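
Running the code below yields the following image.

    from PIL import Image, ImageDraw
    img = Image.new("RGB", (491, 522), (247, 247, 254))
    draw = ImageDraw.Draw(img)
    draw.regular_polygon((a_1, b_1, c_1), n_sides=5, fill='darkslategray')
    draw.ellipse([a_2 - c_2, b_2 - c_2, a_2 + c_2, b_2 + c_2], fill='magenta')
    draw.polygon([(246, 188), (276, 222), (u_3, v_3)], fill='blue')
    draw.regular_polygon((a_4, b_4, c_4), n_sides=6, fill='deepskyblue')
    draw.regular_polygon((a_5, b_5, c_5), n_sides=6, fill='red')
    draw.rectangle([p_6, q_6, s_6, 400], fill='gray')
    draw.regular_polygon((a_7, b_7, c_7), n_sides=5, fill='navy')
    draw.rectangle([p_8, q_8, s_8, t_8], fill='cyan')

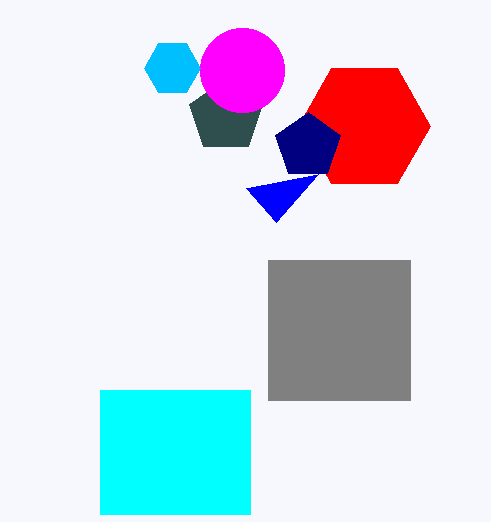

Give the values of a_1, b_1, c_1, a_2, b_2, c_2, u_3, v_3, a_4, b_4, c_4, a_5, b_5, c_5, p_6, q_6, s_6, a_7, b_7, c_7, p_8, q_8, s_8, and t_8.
a_1 = 226, b_1 = 116, c_1 = 38, a_2 = 242, b_2 = 70, c_2 = 42, u_3 = 318, v_3 = 174, a_4 = 172, b_4 = 68, c_4 = 28, a_5 = 364, b_5 = 126, c_5 = 66, p_6 = 268, q_6 = 260, s_6 = 410, a_7 = 308, b_7 = 146, c_7 = 34, p_8 = 100, q_8 = 390, s_8 = 250, t_8 = 514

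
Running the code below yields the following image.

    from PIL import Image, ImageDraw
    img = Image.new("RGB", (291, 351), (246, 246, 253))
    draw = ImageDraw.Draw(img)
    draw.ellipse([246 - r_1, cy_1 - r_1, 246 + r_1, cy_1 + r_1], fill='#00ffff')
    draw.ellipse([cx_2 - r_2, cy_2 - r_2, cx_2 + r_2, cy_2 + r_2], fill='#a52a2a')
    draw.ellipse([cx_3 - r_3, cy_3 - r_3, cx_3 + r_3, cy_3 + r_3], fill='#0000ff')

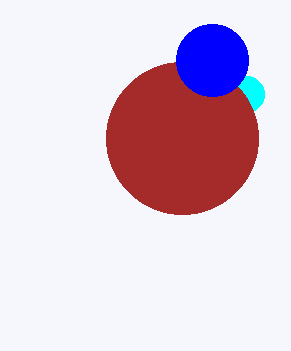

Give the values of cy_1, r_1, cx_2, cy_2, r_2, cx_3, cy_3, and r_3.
cy_1 = 94; r_1 = 18; cx_2 = 182; cy_2 = 138; r_2 = 76; cx_3 = 212; cy_3 = 60; r_3 = 36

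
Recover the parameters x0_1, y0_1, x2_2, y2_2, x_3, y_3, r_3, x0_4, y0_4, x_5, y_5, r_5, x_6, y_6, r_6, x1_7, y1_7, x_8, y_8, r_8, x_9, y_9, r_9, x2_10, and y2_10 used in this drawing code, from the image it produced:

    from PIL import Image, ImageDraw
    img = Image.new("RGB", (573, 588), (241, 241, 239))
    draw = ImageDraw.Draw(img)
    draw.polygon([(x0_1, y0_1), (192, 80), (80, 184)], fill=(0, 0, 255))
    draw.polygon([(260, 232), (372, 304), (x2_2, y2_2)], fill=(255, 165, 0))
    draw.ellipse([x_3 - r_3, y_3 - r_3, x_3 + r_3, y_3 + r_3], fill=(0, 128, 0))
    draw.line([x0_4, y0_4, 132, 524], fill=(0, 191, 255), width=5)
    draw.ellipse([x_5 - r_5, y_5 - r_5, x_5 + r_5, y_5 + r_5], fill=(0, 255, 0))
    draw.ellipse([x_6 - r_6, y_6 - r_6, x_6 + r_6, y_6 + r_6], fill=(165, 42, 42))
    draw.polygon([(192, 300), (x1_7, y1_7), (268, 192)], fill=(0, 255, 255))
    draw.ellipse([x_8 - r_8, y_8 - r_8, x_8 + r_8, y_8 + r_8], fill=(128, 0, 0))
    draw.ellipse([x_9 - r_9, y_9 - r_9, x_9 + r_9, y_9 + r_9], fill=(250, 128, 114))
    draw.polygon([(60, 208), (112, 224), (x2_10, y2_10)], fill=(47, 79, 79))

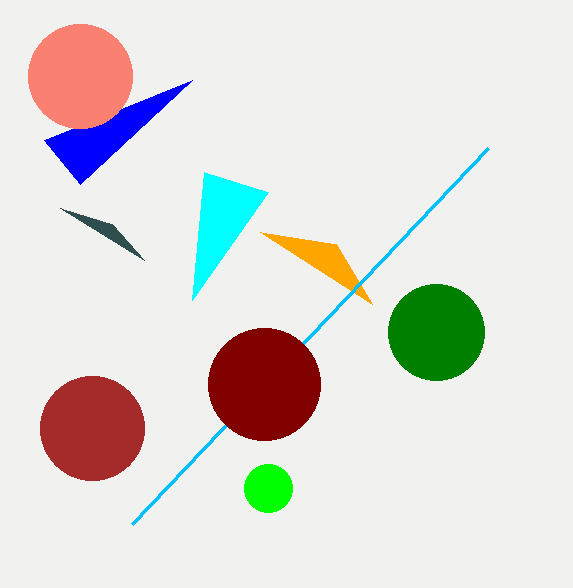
x0_1 = 44, y0_1 = 140, x2_2 = 336, y2_2 = 244, x_3 = 436, y_3 = 332, r_3 = 48, x0_4 = 488, y0_4 = 148, x_5 = 268, y_5 = 488, r_5 = 24, x_6 = 92, y_6 = 428, r_6 = 52, x1_7 = 204, y1_7 = 172, x_8 = 264, y_8 = 384, r_8 = 56, x_9 = 80, y_9 = 76, r_9 = 52, x2_10 = 144, y2_10 = 260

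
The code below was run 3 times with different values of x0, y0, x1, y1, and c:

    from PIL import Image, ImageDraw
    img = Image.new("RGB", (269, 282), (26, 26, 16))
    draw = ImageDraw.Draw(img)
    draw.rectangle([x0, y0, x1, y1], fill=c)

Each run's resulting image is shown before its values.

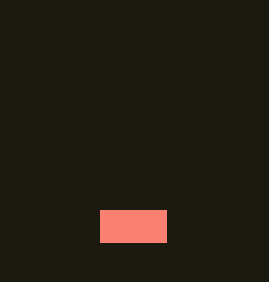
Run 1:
x0 = 100; y0 = 210; x1 = 166; y1 = 242; c = 'salmon'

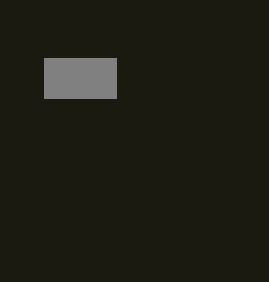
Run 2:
x0 = 44, y0 = 58, x1 = 116, y1 = 98, c = 'gray'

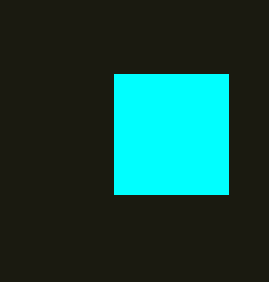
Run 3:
x0 = 114
y0 = 74
x1 = 228
y1 = 194
c = 'cyan'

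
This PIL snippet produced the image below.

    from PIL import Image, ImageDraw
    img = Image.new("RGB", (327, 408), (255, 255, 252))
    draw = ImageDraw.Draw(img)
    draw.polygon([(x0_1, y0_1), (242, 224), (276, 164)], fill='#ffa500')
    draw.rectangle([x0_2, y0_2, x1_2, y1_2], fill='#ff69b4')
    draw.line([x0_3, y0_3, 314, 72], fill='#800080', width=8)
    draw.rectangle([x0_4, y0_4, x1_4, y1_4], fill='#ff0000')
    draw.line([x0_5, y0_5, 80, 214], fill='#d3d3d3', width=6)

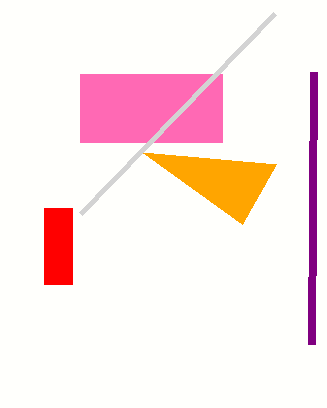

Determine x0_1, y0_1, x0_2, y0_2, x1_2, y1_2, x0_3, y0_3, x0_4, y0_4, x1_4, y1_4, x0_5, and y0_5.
x0_1 = 142, y0_1 = 152, x0_2 = 80, y0_2 = 74, x1_2 = 222, y1_2 = 142, x0_3 = 312, y0_3 = 344, x0_4 = 44, y0_4 = 208, x1_4 = 72, y1_4 = 284, x0_5 = 274, y0_5 = 14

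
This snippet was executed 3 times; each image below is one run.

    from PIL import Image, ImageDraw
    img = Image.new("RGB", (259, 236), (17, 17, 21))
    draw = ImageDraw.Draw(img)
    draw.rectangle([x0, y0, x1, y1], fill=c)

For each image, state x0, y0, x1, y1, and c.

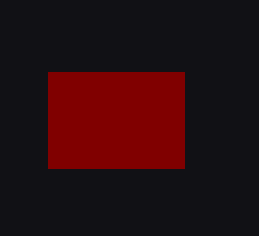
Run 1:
x0 = 48, y0 = 72, x1 = 184, y1 = 168, c = 'maroon'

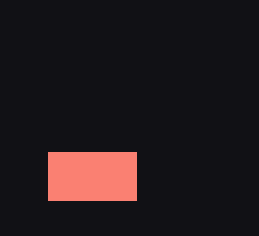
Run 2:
x0 = 48
y0 = 152
x1 = 136
y1 = 200
c = 'salmon'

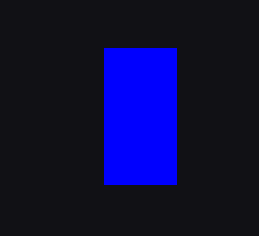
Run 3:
x0 = 104, y0 = 48, x1 = 176, y1 = 184, c = 'blue'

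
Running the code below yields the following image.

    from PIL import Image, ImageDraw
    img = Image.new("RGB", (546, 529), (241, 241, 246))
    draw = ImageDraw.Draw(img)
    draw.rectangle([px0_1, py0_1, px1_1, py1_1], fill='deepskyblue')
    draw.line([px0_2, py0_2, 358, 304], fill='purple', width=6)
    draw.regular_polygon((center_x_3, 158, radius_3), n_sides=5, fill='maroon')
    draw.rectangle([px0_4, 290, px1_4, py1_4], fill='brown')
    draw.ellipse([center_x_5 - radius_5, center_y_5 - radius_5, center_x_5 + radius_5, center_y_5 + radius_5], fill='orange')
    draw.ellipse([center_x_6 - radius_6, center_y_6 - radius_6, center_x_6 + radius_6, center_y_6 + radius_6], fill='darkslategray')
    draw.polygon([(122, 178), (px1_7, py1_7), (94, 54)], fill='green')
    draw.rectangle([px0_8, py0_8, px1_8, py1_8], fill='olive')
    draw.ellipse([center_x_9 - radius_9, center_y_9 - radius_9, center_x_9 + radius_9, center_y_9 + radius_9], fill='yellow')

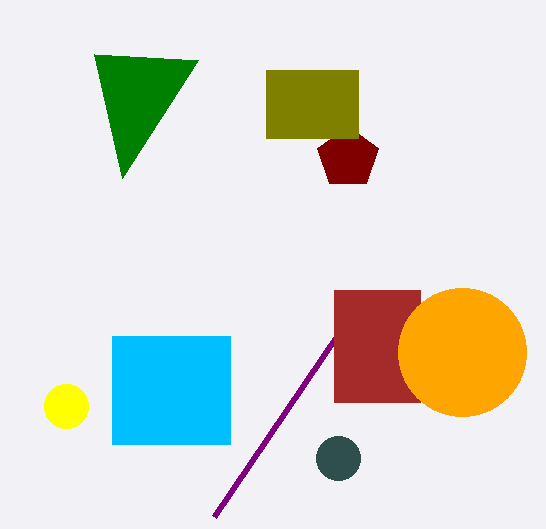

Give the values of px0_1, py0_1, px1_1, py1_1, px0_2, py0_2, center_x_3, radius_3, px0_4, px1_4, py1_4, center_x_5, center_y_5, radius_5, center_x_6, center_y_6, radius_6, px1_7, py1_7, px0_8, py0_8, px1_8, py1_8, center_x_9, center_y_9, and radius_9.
px0_1 = 112; py0_1 = 336; px1_1 = 230; py1_1 = 444; px0_2 = 214; py0_2 = 516; center_x_3 = 348; radius_3 = 32; px0_4 = 334; px1_4 = 420; py1_4 = 402; center_x_5 = 462; center_y_5 = 352; radius_5 = 64; center_x_6 = 338; center_y_6 = 458; radius_6 = 22; px1_7 = 198; py1_7 = 60; px0_8 = 266; py0_8 = 70; px1_8 = 358; py1_8 = 138; center_x_9 = 66; center_y_9 = 406; radius_9 = 22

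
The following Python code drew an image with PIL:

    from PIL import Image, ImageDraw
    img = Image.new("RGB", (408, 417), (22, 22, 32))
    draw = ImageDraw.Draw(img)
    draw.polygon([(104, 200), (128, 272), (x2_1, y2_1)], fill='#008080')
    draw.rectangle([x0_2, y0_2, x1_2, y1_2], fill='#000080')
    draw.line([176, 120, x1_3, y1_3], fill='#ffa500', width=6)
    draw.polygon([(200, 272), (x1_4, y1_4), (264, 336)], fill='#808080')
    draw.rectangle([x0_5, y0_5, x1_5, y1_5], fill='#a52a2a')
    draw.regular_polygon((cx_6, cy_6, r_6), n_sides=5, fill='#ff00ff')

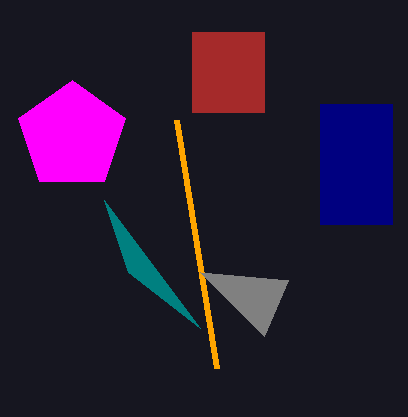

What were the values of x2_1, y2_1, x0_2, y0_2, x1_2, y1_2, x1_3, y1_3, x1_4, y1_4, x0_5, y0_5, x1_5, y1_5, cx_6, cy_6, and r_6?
x2_1 = 200
y2_1 = 328
x0_2 = 320
y0_2 = 104
x1_2 = 392
y1_2 = 224
x1_3 = 216
y1_3 = 368
x1_4 = 288
y1_4 = 280
x0_5 = 192
y0_5 = 32
x1_5 = 264
y1_5 = 112
cx_6 = 72
cy_6 = 136
r_6 = 56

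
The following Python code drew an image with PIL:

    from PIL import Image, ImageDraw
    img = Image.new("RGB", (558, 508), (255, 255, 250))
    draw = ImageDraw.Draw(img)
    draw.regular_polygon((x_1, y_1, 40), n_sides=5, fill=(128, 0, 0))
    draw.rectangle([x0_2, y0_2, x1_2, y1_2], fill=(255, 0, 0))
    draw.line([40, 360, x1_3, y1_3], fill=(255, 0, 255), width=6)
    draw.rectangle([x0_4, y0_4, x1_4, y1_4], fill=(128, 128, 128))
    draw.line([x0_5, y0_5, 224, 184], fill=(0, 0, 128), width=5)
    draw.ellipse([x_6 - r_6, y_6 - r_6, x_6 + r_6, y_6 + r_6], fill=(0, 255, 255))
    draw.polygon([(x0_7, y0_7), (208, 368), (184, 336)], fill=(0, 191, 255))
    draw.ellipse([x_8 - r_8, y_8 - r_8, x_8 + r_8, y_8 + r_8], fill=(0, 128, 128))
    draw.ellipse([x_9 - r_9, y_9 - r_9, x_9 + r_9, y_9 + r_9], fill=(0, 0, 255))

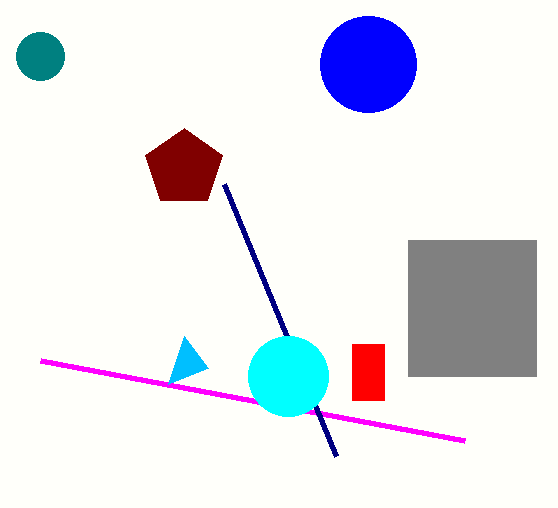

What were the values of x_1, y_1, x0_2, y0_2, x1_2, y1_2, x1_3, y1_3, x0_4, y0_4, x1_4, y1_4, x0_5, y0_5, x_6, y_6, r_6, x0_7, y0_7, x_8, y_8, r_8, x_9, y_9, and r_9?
x_1 = 184; y_1 = 168; x0_2 = 352; y0_2 = 344; x1_2 = 384; y1_2 = 400; x1_3 = 464; y1_3 = 440; x0_4 = 408; y0_4 = 240; x1_4 = 536; y1_4 = 376; x0_5 = 336; y0_5 = 456; x_6 = 288; y_6 = 376; r_6 = 40; x0_7 = 168; y0_7 = 384; x_8 = 40; y_8 = 56; r_8 = 24; x_9 = 368; y_9 = 64; r_9 = 48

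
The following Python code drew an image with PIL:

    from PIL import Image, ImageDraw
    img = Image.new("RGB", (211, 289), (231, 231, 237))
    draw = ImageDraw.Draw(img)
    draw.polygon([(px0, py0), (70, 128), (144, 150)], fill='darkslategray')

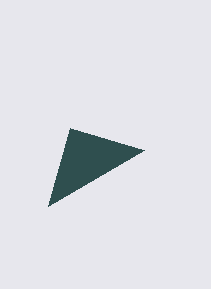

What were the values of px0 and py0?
px0 = 48
py0 = 206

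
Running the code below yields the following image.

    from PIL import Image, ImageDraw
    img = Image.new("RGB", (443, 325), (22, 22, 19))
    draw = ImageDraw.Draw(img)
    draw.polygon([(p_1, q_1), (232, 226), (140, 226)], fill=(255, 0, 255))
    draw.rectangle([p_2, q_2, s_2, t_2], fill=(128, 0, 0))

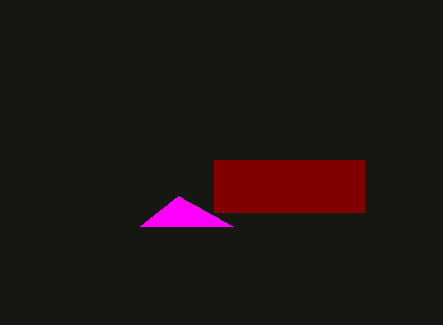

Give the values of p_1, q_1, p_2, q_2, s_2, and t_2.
p_1 = 178
q_1 = 196
p_2 = 214
q_2 = 160
s_2 = 364
t_2 = 212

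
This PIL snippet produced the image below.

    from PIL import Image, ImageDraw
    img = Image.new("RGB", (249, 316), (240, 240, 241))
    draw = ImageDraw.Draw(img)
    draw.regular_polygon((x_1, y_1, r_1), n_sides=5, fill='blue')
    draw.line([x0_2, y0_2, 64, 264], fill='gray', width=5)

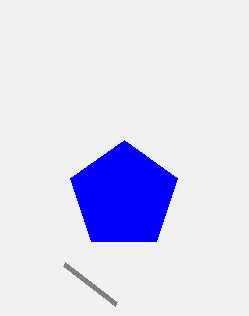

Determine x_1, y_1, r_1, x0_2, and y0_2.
x_1 = 124, y_1 = 196, r_1 = 56, x0_2 = 116, y0_2 = 304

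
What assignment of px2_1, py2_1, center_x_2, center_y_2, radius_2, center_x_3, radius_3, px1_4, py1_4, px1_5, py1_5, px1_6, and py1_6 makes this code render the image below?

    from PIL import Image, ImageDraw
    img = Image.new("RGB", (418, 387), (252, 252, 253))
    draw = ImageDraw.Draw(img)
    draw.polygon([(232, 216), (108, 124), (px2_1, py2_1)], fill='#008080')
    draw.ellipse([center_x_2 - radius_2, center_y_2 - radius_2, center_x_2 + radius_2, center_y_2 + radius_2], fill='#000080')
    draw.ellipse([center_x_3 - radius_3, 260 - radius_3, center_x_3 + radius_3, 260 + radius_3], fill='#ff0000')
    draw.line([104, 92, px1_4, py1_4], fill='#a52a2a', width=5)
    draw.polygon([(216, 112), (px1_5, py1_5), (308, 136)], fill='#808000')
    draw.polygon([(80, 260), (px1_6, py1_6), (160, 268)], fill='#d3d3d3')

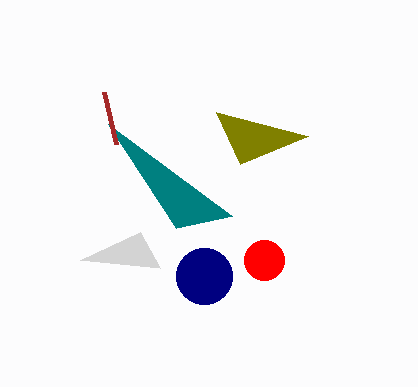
px2_1 = 176; py2_1 = 228; center_x_2 = 204; center_y_2 = 276; radius_2 = 28; center_x_3 = 264; radius_3 = 20; px1_4 = 116; py1_4 = 144; px1_5 = 240; py1_5 = 164; px1_6 = 140; py1_6 = 232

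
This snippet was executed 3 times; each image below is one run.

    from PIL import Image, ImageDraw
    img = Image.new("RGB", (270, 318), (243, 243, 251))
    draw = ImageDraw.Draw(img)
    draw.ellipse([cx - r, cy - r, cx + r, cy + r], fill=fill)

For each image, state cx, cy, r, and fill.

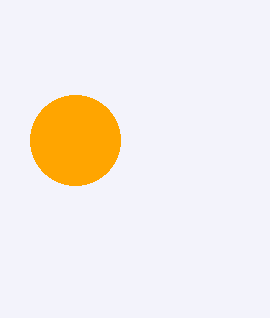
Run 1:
cx = 75, cy = 140, r = 45, fill = 'orange'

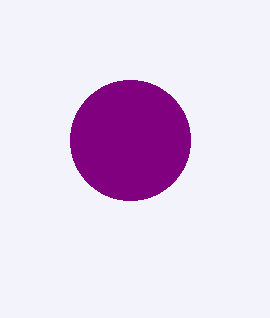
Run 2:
cx = 130, cy = 140, r = 60, fill = 'purple'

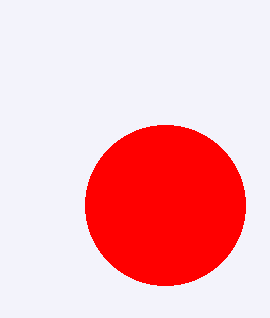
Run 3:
cx = 165, cy = 205, r = 80, fill = 'red'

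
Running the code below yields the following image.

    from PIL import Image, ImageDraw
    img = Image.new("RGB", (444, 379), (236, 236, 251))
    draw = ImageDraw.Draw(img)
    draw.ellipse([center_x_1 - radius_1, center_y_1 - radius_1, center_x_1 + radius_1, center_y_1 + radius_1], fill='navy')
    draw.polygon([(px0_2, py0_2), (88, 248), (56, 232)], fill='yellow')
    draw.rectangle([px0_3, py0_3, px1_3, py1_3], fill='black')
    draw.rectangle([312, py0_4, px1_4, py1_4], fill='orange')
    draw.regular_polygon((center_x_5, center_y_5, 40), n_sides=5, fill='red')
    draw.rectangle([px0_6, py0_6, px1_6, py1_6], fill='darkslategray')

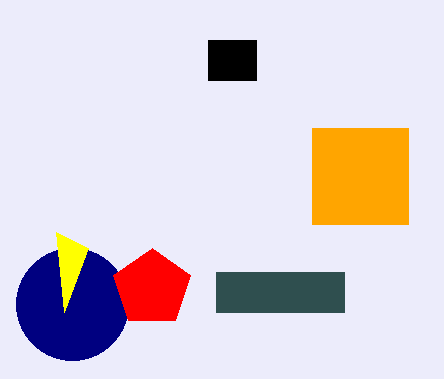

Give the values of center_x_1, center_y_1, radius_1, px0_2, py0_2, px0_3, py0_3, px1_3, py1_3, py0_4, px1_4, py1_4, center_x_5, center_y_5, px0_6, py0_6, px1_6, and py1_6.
center_x_1 = 72, center_y_1 = 304, radius_1 = 56, px0_2 = 64, py0_2 = 312, px0_3 = 208, py0_3 = 40, px1_3 = 256, py1_3 = 80, py0_4 = 128, px1_4 = 408, py1_4 = 224, center_x_5 = 152, center_y_5 = 288, px0_6 = 216, py0_6 = 272, px1_6 = 344, py1_6 = 312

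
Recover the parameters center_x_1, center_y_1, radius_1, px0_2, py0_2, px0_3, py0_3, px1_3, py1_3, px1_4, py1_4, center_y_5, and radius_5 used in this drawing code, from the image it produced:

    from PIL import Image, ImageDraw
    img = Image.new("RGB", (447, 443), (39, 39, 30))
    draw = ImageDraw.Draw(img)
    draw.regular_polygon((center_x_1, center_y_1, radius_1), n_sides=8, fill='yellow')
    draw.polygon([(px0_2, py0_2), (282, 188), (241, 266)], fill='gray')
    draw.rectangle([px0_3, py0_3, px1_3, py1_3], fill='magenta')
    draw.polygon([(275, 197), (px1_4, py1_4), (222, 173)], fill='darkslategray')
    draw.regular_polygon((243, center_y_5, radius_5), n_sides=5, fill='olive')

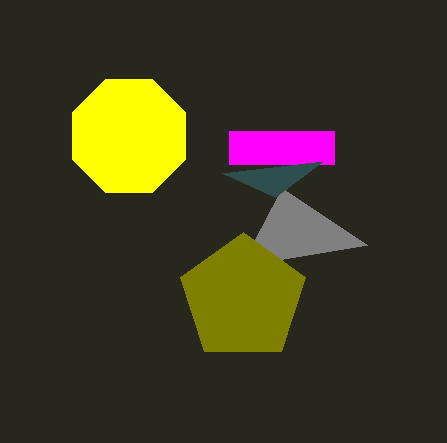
center_x_1 = 129
center_y_1 = 136
radius_1 = 61
px0_2 = 367
py0_2 = 245
px0_3 = 229
py0_3 = 131
px1_3 = 334
py1_3 = 164
px1_4 = 323
py1_4 = 161
center_y_5 = 298
radius_5 = 66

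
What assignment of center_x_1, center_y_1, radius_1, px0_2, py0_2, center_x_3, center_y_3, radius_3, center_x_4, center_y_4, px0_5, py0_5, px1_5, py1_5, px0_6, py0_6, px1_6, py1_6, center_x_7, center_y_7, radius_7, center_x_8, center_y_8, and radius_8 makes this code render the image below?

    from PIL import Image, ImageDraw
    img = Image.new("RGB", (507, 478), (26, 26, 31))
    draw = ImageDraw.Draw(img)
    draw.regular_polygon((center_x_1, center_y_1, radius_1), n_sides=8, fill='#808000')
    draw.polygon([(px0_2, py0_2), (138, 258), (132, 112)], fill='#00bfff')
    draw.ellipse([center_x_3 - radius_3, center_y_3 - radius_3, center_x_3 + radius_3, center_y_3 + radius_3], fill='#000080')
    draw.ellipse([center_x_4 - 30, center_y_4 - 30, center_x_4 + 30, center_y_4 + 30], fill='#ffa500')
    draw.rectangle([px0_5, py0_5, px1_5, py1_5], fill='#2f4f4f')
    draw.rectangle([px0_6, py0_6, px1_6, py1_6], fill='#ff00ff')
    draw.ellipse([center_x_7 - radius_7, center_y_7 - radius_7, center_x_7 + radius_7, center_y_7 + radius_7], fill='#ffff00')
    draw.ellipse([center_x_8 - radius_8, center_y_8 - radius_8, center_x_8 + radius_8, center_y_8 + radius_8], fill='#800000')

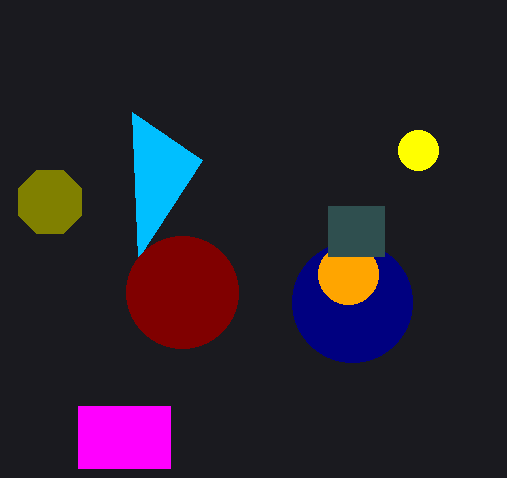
center_x_1 = 50
center_y_1 = 202
radius_1 = 34
px0_2 = 202
py0_2 = 160
center_x_3 = 352
center_y_3 = 302
radius_3 = 60
center_x_4 = 348
center_y_4 = 274
px0_5 = 328
py0_5 = 206
px1_5 = 384
py1_5 = 256
px0_6 = 78
py0_6 = 406
px1_6 = 170
py1_6 = 468
center_x_7 = 418
center_y_7 = 150
radius_7 = 20
center_x_8 = 182
center_y_8 = 292
radius_8 = 56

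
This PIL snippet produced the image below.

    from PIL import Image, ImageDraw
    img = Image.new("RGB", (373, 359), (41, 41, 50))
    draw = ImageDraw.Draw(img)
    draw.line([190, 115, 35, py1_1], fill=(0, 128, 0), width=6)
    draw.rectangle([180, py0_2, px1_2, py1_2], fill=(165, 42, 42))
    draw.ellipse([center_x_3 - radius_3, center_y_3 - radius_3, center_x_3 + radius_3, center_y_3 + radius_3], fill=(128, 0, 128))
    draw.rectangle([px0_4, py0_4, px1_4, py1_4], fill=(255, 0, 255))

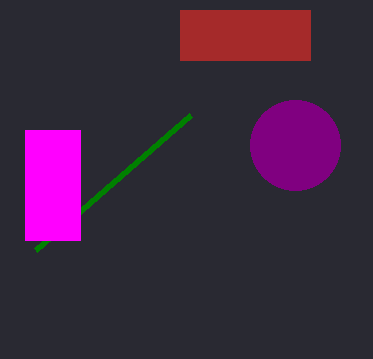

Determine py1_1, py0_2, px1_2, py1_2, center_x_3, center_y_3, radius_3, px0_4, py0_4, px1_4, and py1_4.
py1_1 = 250, py0_2 = 10, px1_2 = 310, py1_2 = 60, center_x_3 = 295, center_y_3 = 145, radius_3 = 45, px0_4 = 25, py0_4 = 130, px1_4 = 80, py1_4 = 240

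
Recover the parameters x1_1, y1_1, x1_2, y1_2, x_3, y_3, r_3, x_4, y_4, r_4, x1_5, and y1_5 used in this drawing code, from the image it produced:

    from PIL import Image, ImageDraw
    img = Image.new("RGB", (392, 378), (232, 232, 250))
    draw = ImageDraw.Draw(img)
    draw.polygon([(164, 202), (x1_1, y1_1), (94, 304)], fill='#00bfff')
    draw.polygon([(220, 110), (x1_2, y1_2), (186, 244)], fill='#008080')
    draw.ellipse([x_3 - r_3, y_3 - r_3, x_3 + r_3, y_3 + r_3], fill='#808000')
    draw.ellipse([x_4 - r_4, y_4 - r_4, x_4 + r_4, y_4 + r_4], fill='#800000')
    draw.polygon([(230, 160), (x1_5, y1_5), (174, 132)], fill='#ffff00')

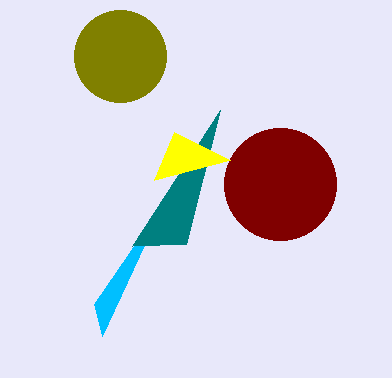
x1_1 = 102
y1_1 = 336
x1_2 = 132
y1_2 = 246
x_3 = 120
y_3 = 56
r_3 = 46
x_4 = 280
y_4 = 184
r_4 = 56
x1_5 = 154
y1_5 = 180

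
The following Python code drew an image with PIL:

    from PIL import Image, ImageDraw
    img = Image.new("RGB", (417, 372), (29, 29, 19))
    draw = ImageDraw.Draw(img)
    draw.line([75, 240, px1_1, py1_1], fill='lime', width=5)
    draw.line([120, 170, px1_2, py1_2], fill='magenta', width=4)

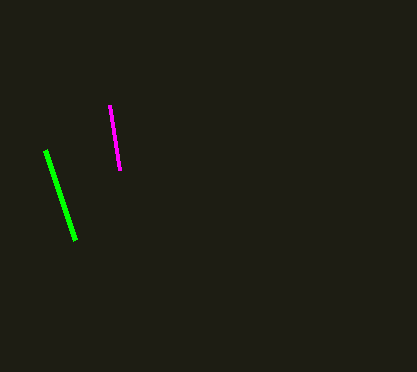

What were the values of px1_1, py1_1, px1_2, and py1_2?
px1_1 = 45, py1_1 = 150, px1_2 = 110, py1_2 = 105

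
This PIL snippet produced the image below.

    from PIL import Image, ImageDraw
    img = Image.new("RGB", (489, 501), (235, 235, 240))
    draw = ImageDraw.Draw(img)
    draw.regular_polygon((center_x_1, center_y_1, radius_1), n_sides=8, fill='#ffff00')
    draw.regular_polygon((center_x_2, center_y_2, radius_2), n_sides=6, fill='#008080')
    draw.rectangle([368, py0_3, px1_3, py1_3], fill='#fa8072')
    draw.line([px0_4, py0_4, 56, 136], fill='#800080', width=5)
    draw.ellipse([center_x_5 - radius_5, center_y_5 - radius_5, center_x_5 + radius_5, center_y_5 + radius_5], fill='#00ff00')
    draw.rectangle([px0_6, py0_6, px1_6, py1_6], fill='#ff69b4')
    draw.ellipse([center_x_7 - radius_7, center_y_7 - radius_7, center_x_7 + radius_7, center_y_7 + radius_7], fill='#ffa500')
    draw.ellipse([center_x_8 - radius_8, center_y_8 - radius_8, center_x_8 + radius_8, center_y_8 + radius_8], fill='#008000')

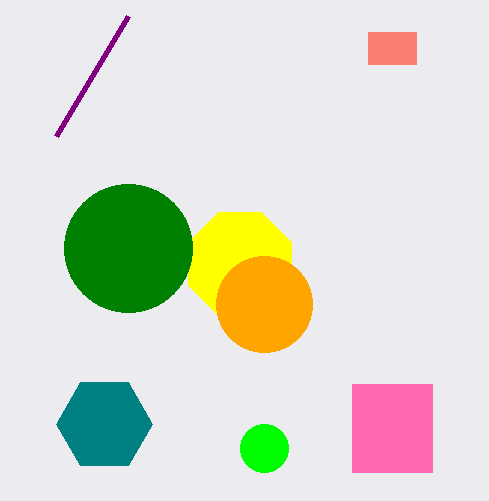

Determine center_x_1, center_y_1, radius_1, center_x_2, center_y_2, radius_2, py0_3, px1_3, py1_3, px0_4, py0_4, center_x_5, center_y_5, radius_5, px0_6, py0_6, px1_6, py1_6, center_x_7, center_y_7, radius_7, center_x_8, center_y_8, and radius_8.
center_x_1 = 240
center_y_1 = 264
radius_1 = 56
center_x_2 = 104
center_y_2 = 424
radius_2 = 48
py0_3 = 32
px1_3 = 416
py1_3 = 64
px0_4 = 128
py0_4 = 16
center_x_5 = 264
center_y_5 = 448
radius_5 = 24
px0_6 = 352
py0_6 = 384
px1_6 = 432
py1_6 = 472
center_x_7 = 264
center_y_7 = 304
radius_7 = 48
center_x_8 = 128
center_y_8 = 248
radius_8 = 64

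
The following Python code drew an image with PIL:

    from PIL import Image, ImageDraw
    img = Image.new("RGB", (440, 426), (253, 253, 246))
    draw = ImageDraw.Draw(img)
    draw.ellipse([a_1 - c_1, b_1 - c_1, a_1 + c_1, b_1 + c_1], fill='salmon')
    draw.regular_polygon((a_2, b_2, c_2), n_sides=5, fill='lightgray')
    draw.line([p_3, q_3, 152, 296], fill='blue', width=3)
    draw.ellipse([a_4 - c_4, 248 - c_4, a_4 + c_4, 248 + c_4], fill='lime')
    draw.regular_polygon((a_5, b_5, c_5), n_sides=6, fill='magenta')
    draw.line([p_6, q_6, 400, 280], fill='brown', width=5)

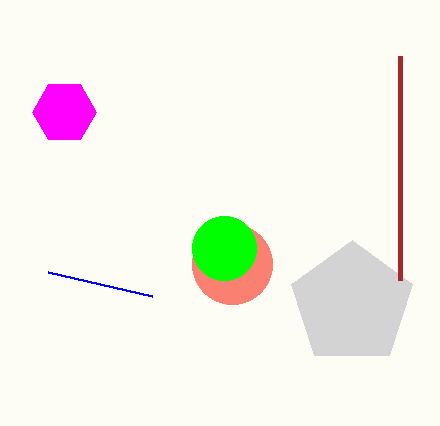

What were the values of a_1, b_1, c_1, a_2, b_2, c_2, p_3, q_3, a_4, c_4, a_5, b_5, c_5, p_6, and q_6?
a_1 = 232; b_1 = 264; c_1 = 40; a_2 = 352; b_2 = 304; c_2 = 64; p_3 = 48; q_3 = 272; a_4 = 224; c_4 = 32; a_5 = 64; b_5 = 112; c_5 = 32; p_6 = 400; q_6 = 56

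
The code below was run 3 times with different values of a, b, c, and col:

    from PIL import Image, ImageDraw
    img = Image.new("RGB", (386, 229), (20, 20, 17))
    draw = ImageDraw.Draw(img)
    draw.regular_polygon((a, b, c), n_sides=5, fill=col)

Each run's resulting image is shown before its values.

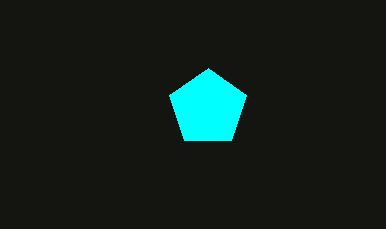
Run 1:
a = 208, b = 108, c = 40, col = 'cyan'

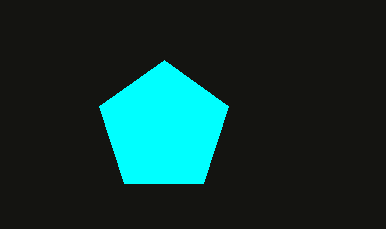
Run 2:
a = 164; b = 128; c = 68; col = 'cyan'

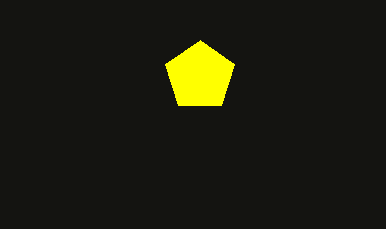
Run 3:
a = 200; b = 76; c = 36; col = 'yellow'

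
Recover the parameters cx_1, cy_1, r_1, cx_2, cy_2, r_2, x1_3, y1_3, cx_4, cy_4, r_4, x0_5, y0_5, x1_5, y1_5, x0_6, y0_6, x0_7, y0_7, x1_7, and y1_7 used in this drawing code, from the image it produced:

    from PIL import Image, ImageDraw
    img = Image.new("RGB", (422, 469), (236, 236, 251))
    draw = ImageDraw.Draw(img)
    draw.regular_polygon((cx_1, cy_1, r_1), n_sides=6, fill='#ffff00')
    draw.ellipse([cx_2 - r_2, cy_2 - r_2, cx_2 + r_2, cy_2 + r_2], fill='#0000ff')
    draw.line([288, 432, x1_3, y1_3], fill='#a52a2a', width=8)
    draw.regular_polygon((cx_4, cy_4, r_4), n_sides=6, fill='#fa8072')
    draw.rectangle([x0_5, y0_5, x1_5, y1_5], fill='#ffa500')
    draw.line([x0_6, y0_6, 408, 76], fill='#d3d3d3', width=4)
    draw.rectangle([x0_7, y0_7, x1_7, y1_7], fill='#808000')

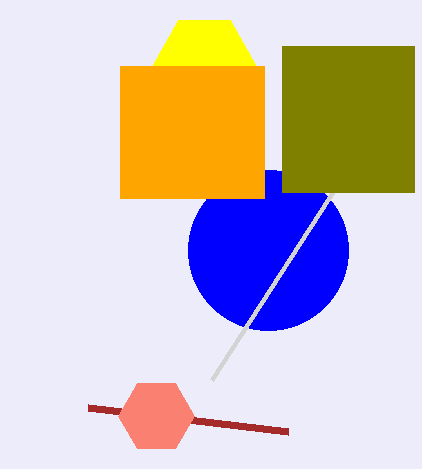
cx_1 = 204, cy_1 = 66, r_1 = 52, cx_2 = 268, cy_2 = 250, r_2 = 80, x1_3 = 88, y1_3 = 408, cx_4 = 156, cy_4 = 416, r_4 = 38, x0_5 = 120, y0_5 = 66, x1_5 = 264, y1_5 = 198, x0_6 = 212, y0_6 = 380, x0_7 = 282, y0_7 = 46, x1_7 = 414, y1_7 = 192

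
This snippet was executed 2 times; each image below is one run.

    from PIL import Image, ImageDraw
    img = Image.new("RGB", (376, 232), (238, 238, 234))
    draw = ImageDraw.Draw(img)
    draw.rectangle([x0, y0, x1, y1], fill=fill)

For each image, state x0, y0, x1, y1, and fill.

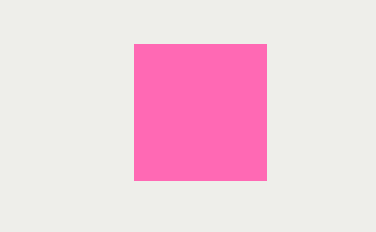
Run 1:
x0 = 134, y0 = 44, x1 = 266, y1 = 180, fill = 'hotpink'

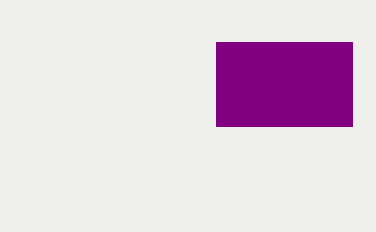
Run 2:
x0 = 216
y0 = 42
x1 = 352
y1 = 126
fill = 'purple'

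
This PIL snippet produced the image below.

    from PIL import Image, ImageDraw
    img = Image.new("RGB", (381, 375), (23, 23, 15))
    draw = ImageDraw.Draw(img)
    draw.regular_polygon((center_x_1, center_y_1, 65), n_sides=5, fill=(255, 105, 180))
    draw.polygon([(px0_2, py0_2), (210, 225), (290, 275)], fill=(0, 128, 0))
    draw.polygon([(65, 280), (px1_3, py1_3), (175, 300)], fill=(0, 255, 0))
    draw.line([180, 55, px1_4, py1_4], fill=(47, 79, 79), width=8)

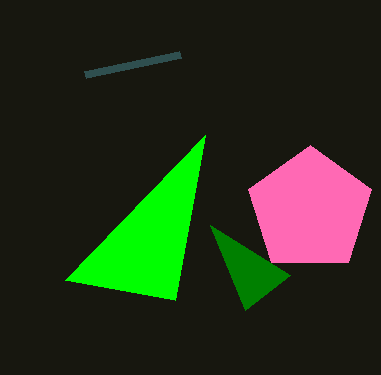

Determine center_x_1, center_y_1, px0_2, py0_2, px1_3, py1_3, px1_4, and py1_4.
center_x_1 = 310; center_y_1 = 210; px0_2 = 245; py0_2 = 310; px1_3 = 205; py1_3 = 135; px1_4 = 85; py1_4 = 75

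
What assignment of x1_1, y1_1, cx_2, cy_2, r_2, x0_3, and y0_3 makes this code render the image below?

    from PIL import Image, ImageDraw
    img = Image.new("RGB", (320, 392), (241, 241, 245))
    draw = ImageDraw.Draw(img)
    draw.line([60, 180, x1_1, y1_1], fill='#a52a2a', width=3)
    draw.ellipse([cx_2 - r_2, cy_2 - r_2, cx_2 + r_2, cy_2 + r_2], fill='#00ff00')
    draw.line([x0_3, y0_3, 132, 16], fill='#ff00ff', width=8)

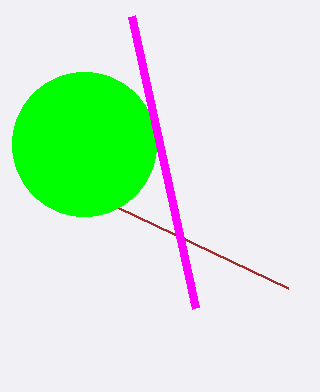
x1_1 = 288, y1_1 = 288, cx_2 = 84, cy_2 = 144, r_2 = 72, x0_3 = 196, y0_3 = 308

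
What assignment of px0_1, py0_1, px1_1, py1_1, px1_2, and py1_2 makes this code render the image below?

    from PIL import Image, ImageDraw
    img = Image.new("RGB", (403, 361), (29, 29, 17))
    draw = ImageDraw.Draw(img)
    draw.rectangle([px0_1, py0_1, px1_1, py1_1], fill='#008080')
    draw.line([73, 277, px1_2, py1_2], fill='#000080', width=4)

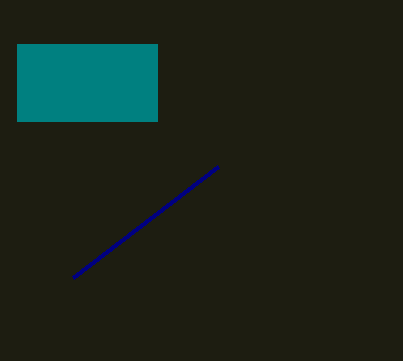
px0_1 = 17
py0_1 = 44
px1_1 = 157
py1_1 = 121
px1_2 = 218
py1_2 = 166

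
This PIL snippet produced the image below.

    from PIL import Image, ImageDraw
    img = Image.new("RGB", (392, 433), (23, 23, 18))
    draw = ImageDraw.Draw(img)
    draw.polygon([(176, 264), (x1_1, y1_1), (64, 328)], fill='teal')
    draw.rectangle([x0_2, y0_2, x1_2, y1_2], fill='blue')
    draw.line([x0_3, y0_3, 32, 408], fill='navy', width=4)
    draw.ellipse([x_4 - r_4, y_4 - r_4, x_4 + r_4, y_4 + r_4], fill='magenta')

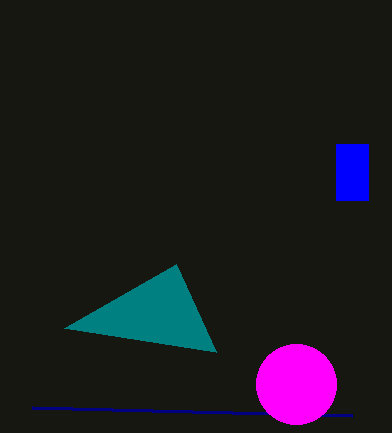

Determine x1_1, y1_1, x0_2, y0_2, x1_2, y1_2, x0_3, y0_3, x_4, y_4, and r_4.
x1_1 = 216; y1_1 = 352; x0_2 = 336; y0_2 = 144; x1_2 = 368; y1_2 = 200; x0_3 = 352; y0_3 = 416; x_4 = 296; y_4 = 384; r_4 = 40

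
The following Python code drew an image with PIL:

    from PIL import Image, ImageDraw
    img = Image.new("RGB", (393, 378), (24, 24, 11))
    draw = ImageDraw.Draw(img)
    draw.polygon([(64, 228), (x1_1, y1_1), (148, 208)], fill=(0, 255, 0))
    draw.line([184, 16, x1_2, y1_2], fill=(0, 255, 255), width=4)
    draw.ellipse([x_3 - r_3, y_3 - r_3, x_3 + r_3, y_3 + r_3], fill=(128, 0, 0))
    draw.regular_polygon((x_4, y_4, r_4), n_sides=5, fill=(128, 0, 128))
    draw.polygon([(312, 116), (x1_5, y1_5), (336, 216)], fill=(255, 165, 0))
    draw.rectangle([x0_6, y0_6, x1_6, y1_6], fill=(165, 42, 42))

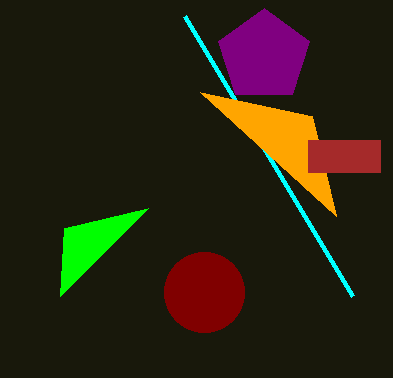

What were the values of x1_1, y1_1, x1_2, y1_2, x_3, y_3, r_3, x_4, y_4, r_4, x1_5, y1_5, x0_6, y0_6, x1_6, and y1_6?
x1_1 = 60
y1_1 = 296
x1_2 = 352
y1_2 = 296
x_3 = 204
y_3 = 292
r_3 = 40
x_4 = 264
y_4 = 56
r_4 = 48
x1_5 = 200
y1_5 = 92
x0_6 = 308
y0_6 = 140
x1_6 = 380
y1_6 = 172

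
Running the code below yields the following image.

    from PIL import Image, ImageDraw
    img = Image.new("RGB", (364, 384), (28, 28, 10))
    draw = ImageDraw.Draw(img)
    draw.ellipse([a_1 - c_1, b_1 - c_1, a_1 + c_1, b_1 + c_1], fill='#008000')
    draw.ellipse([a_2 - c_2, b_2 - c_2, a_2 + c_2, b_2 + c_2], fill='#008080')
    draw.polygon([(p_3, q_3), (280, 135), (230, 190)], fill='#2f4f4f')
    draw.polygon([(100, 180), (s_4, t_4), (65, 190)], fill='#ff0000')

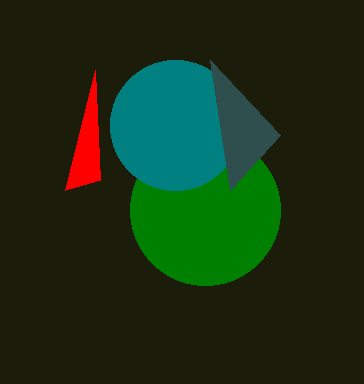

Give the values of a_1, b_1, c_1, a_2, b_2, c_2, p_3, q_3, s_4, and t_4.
a_1 = 205; b_1 = 210; c_1 = 75; a_2 = 175; b_2 = 125; c_2 = 65; p_3 = 210; q_3 = 60; s_4 = 95; t_4 = 70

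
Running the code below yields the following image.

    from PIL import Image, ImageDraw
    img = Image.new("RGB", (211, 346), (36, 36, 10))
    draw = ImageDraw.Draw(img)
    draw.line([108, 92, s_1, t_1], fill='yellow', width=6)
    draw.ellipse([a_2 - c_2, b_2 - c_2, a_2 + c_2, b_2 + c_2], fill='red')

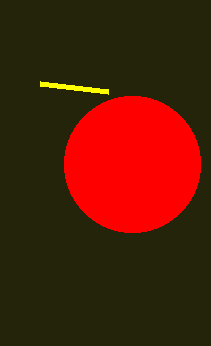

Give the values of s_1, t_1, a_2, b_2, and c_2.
s_1 = 40; t_1 = 84; a_2 = 132; b_2 = 164; c_2 = 68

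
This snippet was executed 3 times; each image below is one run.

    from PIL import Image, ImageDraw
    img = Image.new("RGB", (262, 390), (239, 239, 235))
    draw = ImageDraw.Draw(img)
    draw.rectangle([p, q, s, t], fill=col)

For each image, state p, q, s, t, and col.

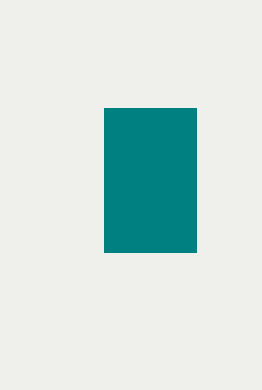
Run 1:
p = 104
q = 108
s = 196
t = 252
col = 'teal'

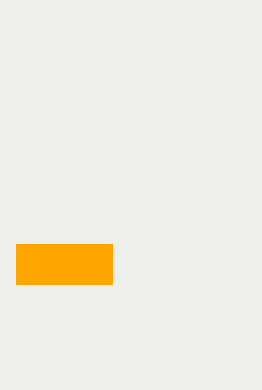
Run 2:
p = 16, q = 244, s = 112, t = 284, col = 'orange'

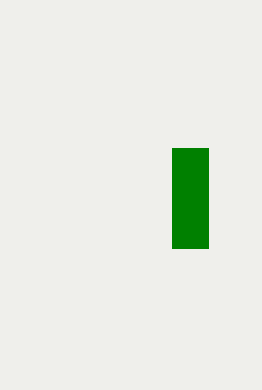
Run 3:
p = 172
q = 148
s = 208
t = 248
col = 'green'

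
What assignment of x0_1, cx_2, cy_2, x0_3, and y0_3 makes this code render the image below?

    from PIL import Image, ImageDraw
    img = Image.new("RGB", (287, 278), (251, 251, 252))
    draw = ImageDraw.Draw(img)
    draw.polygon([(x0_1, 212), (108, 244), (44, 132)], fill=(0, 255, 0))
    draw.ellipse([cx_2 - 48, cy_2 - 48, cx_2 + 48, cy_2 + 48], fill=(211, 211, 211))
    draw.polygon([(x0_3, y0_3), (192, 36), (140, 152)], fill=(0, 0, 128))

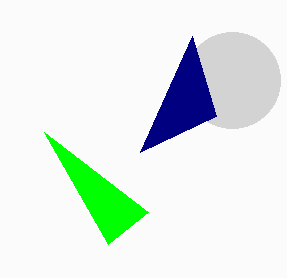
x0_1 = 148, cx_2 = 232, cy_2 = 80, x0_3 = 216, y0_3 = 116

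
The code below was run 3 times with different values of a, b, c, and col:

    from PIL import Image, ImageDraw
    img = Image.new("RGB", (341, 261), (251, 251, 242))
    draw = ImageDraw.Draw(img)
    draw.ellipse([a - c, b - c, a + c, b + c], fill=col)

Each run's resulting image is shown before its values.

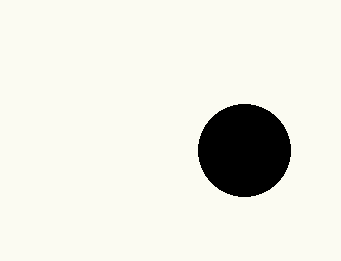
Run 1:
a = 244
b = 150
c = 46
col = 'black'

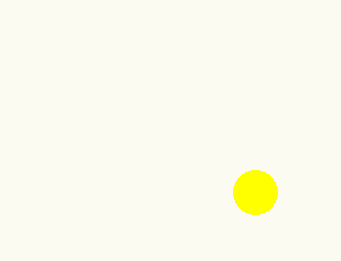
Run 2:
a = 255; b = 192; c = 22; col = 'yellow'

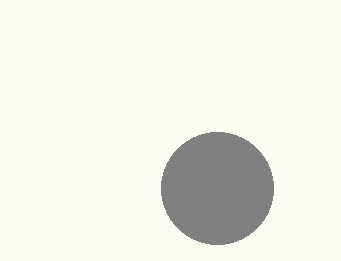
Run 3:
a = 217; b = 188; c = 56; col = 'gray'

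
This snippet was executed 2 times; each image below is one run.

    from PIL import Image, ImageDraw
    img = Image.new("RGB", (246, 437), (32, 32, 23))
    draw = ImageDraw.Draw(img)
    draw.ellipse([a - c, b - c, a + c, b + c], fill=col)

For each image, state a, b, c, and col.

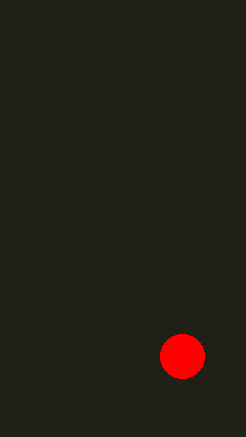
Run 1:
a = 182, b = 356, c = 22, col = 'red'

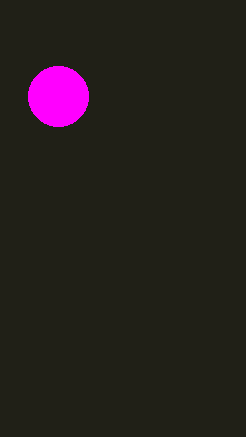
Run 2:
a = 58, b = 96, c = 30, col = 'magenta'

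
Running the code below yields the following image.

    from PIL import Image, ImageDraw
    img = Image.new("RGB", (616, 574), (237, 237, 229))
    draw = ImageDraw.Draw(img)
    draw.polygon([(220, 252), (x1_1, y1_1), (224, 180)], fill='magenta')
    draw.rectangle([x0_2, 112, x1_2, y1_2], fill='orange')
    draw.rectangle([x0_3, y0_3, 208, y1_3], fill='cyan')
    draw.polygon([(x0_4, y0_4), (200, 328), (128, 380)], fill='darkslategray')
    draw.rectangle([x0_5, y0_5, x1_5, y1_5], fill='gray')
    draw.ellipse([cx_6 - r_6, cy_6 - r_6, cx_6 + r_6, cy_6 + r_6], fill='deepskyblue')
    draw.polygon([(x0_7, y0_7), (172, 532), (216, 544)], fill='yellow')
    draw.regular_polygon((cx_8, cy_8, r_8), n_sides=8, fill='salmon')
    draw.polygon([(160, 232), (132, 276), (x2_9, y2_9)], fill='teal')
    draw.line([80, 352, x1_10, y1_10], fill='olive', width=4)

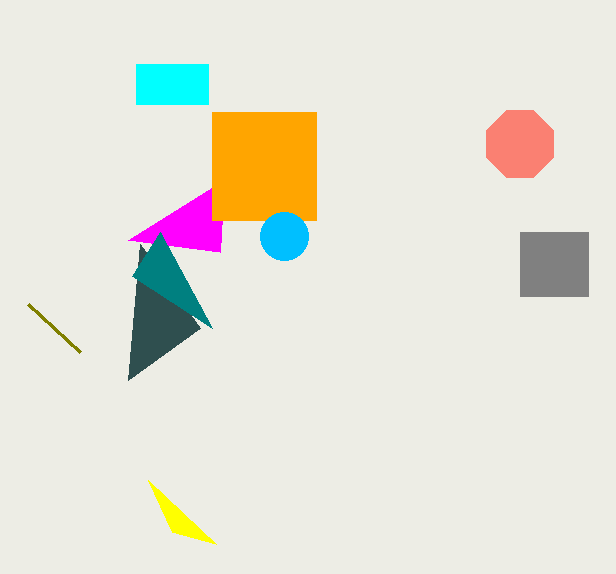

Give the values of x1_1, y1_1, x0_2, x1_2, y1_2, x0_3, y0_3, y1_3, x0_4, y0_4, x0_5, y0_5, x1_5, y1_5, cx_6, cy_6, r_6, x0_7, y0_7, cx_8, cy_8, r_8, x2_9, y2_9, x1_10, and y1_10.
x1_1 = 128; y1_1 = 240; x0_2 = 212; x1_2 = 316; y1_2 = 220; x0_3 = 136; y0_3 = 64; y1_3 = 104; x0_4 = 140; y0_4 = 244; x0_5 = 520; y0_5 = 232; x1_5 = 588; y1_5 = 296; cx_6 = 284; cy_6 = 236; r_6 = 24; x0_7 = 148; y0_7 = 480; cx_8 = 520; cy_8 = 144; r_8 = 36; x2_9 = 212; y2_9 = 328; x1_10 = 28; y1_10 = 304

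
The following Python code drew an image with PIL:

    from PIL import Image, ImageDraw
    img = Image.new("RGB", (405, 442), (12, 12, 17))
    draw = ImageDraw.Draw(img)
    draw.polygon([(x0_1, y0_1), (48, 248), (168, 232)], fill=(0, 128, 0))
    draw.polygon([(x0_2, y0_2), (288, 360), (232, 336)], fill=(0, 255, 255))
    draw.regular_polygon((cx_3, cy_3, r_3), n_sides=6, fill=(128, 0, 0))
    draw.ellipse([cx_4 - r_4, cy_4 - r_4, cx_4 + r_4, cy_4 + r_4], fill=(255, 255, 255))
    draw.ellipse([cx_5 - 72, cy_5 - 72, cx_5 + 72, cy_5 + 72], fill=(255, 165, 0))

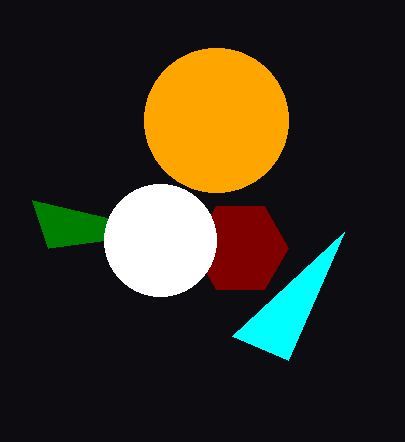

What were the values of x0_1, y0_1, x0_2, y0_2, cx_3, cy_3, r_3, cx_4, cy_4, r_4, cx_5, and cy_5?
x0_1 = 32, y0_1 = 200, x0_2 = 344, y0_2 = 232, cx_3 = 240, cy_3 = 248, r_3 = 48, cx_4 = 160, cy_4 = 240, r_4 = 56, cx_5 = 216, cy_5 = 120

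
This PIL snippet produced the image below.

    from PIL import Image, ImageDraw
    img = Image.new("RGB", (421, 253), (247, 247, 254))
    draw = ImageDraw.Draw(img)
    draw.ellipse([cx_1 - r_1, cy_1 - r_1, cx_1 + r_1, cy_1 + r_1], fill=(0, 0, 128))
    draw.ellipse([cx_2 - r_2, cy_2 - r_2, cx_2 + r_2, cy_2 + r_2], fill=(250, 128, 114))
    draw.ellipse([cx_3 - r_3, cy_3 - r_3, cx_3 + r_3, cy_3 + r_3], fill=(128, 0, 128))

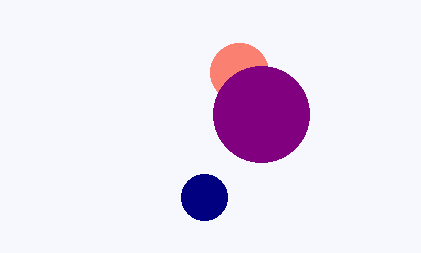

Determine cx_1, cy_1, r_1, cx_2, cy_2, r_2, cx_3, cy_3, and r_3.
cx_1 = 204, cy_1 = 197, r_1 = 23, cx_2 = 239, cy_2 = 72, r_2 = 29, cx_3 = 261, cy_3 = 114, r_3 = 48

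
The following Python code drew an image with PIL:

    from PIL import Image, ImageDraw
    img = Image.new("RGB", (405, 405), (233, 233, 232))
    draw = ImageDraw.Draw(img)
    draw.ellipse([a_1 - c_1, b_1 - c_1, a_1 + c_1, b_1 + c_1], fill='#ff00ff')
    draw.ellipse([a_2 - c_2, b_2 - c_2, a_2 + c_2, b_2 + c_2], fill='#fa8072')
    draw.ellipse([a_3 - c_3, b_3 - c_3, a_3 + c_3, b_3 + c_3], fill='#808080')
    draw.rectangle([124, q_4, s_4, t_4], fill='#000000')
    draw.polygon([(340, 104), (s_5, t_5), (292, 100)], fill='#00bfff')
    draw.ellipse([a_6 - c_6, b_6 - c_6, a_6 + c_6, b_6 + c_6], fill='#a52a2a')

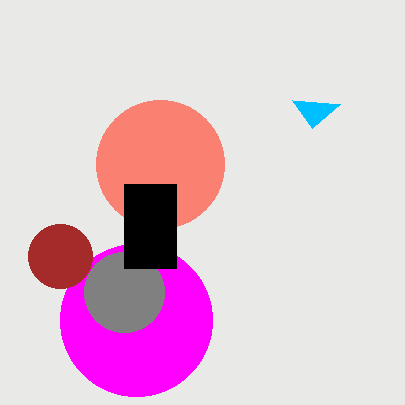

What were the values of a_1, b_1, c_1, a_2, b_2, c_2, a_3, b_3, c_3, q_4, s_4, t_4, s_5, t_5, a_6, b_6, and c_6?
a_1 = 136, b_1 = 320, c_1 = 76, a_2 = 160, b_2 = 164, c_2 = 64, a_3 = 124, b_3 = 292, c_3 = 40, q_4 = 184, s_4 = 176, t_4 = 268, s_5 = 312, t_5 = 128, a_6 = 60, b_6 = 256, c_6 = 32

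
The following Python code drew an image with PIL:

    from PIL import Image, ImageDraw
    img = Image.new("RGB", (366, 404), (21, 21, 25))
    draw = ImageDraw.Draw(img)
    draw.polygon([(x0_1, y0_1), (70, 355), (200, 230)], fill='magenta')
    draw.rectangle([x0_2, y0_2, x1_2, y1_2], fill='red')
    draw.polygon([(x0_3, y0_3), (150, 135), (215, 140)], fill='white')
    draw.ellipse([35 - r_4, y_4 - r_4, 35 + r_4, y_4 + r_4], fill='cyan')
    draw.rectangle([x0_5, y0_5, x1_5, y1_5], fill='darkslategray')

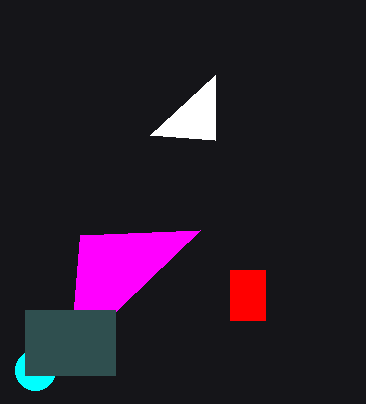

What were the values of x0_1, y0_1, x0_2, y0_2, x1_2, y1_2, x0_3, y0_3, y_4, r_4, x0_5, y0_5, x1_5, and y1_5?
x0_1 = 80; y0_1 = 235; x0_2 = 230; y0_2 = 270; x1_2 = 265; y1_2 = 320; x0_3 = 215; y0_3 = 75; y_4 = 370; r_4 = 20; x0_5 = 25; y0_5 = 310; x1_5 = 115; y1_5 = 375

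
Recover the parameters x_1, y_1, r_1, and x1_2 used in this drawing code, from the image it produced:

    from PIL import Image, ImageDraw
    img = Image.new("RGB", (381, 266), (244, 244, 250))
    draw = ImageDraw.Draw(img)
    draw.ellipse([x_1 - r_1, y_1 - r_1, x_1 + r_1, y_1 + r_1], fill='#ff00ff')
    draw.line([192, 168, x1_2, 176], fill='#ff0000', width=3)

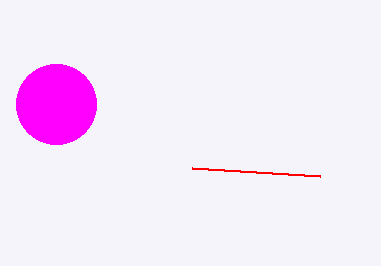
x_1 = 56
y_1 = 104
r_1 = 40
x1_2 = 320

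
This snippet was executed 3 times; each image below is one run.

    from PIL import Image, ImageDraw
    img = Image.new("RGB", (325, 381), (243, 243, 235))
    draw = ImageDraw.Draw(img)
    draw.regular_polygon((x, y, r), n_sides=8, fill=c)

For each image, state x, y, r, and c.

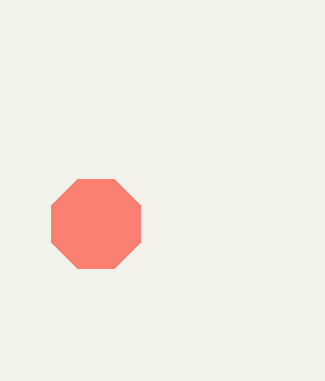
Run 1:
x = 96
y = 224
r = 48
c = 'salmon'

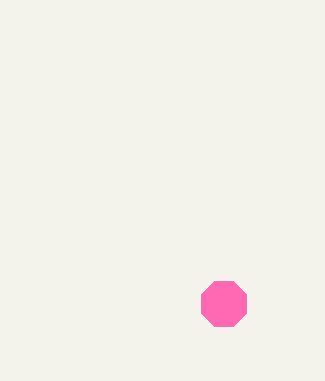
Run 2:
x = 224
y = 304
r = 24
c = 'hotpink'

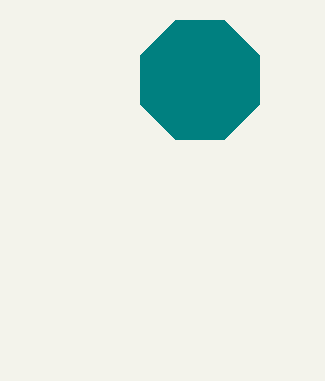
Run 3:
x = 200, y = 80, r = 64, c = 'teal'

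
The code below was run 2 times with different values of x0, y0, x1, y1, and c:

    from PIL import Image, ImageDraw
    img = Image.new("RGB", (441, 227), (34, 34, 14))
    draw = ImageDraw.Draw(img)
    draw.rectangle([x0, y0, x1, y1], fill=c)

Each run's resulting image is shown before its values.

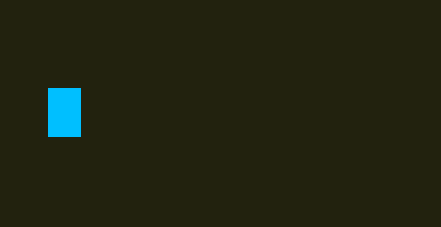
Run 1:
x0 = 48
y0 = 88
x1 = 80
y1 = 136
c = 'deepskyblue'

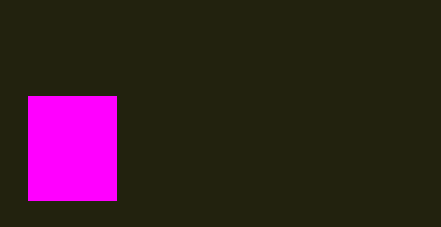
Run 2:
x0 = 28; y0 = 96; x1 = 116; y1 = 200; c = 'magenta'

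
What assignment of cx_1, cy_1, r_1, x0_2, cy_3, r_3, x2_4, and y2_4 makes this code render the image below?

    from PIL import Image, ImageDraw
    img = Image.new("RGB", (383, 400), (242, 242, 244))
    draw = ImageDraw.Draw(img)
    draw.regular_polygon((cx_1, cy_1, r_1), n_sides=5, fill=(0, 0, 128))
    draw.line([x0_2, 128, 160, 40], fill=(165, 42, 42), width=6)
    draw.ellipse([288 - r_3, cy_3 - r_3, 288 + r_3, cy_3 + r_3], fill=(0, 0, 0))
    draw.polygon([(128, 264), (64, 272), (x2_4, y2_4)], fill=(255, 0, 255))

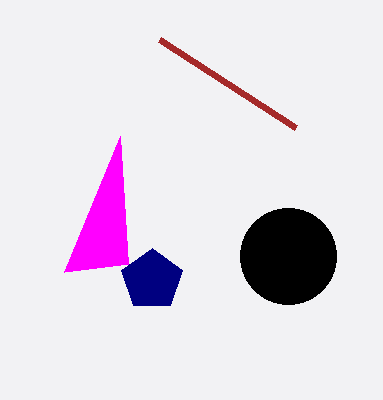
cx_1 = 152, cy_1 = 280, r_1 = 32, x0_2 = 296, cy_3 = 256, r_3 = 48, x2_4 = 120, y2_4 = 136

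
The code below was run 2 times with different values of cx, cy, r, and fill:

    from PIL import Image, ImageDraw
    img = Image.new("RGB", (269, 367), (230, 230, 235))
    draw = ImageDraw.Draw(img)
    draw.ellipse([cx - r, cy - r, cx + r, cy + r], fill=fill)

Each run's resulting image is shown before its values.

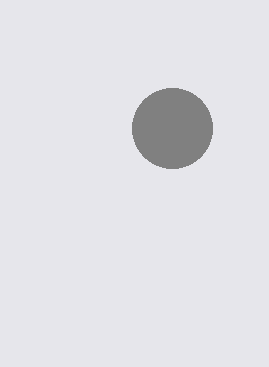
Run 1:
cx = 172
cy = 128
r = 40
fill = 'gray'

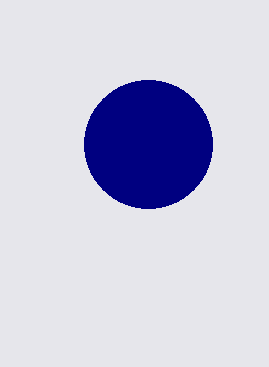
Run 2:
cx = 148; cy = 144; r = 64; fill = 'navy'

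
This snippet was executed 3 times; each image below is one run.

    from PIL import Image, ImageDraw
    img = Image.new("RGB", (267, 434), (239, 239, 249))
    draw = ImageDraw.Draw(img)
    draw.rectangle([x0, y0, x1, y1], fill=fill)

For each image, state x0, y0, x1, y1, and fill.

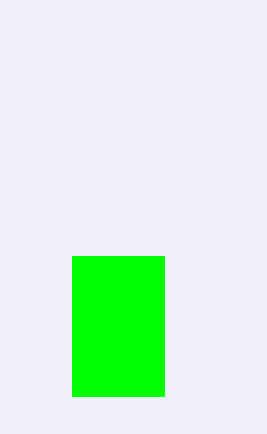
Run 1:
x0 = 72, y0 = 256, x1 = 164, y1 = 396, fill = 'lime'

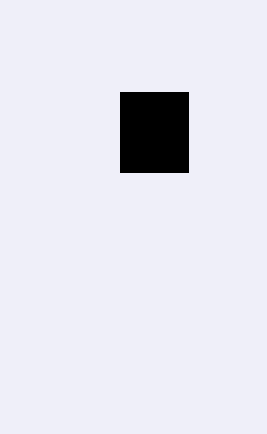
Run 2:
x0 = 120; y0 = 92; x1 = 188; y1 = 172; fill = 'black'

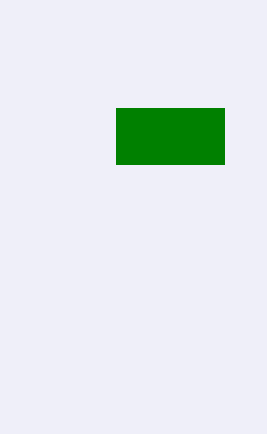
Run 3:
x0 = 116, y0 = 108, x1 = 224, y1 = 164, fill = 'green'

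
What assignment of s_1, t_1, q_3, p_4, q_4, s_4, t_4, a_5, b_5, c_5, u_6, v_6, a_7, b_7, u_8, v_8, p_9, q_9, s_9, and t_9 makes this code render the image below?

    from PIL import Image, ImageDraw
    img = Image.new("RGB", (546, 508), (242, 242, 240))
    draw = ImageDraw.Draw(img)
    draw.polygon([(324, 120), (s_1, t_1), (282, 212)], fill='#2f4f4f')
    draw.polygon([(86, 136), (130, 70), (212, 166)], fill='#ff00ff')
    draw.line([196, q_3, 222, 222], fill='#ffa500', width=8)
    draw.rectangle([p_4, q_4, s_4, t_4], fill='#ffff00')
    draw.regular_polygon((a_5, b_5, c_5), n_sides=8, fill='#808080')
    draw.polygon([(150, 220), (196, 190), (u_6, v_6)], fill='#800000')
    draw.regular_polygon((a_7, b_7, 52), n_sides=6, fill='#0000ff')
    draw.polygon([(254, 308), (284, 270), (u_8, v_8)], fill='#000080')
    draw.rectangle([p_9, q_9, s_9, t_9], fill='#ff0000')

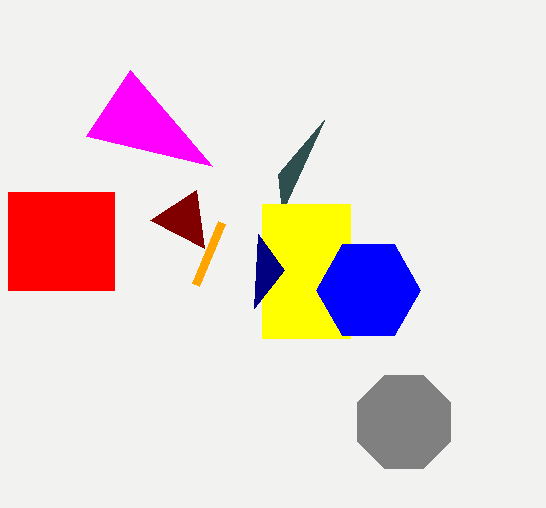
s_1 = 278; t_1 = 174; q_3 = 284; p_4 = 262; q_4 = 204; s_4 = 350; t_4 = 338; a_5 = 404; b_5 = 422; c_5 = 50; u_6 = 204; v_6 = 248; a_7 = 368; b_7 = 290; u_8 = 258; v_8 = 234; p_9 = 8; q_9 = 192; s_9 = 114; t_9 = 290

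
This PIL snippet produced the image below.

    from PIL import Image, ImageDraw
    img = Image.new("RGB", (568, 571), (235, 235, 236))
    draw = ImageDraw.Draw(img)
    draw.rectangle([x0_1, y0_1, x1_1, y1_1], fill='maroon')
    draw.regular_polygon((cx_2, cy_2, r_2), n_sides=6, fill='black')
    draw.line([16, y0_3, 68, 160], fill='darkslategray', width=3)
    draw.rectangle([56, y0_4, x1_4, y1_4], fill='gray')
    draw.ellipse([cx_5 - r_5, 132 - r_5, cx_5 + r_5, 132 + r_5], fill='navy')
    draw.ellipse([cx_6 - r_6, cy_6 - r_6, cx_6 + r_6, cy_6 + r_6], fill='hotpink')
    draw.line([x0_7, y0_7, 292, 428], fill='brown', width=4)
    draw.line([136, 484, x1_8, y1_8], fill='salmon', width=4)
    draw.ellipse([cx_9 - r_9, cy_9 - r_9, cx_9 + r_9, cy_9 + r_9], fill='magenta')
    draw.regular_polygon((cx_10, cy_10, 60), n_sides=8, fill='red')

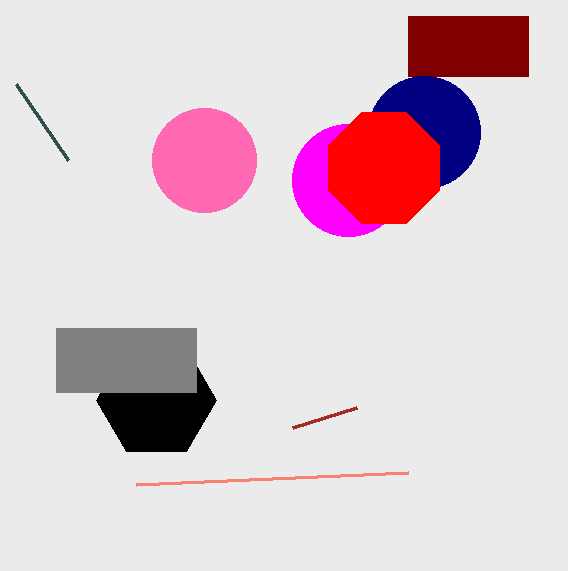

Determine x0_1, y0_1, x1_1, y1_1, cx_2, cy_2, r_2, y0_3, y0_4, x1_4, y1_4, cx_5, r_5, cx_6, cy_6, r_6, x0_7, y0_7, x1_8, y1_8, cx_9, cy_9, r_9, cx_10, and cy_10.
x0_1 = 408, y0_1 = 16, x1_1 = 528, y1_1 = 76, cx_2 = 156, cy_2 = 400, r_2 = 60, y0_3 = 84, y0_4 = 328, x1_4 = 196, y1_4 = 392, cx_5 = 424, r_5 = 56, cx_6 = 204, cy_6 = 160, r_6 = 52, x0_7 = 356, y0_7 = 408, x1_8 = 408, y1_8 = 472, cx_9 = 348, cy_9 = 180, r_9 = 56, cx_10 = 384, cy_10 = 168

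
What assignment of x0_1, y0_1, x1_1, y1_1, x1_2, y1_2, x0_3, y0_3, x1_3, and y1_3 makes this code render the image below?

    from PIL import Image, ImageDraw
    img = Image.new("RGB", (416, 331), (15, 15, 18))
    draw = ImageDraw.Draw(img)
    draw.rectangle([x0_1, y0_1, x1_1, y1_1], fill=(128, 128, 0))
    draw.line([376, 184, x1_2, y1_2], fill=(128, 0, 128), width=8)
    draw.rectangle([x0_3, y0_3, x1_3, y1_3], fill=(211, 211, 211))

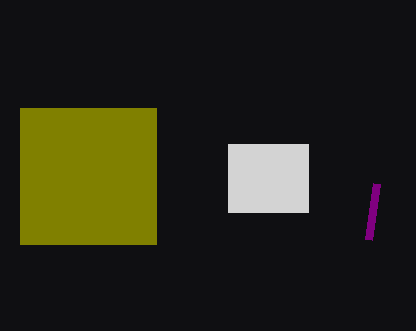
x0_1 = 20, y0_1 = 108, x1_1 = 156, y1_1 = 244, x1_2 = 368, y1_2 = 240, x0_3 = 228, y0_3 = 144, x1_3 = 308, y1_3 = 212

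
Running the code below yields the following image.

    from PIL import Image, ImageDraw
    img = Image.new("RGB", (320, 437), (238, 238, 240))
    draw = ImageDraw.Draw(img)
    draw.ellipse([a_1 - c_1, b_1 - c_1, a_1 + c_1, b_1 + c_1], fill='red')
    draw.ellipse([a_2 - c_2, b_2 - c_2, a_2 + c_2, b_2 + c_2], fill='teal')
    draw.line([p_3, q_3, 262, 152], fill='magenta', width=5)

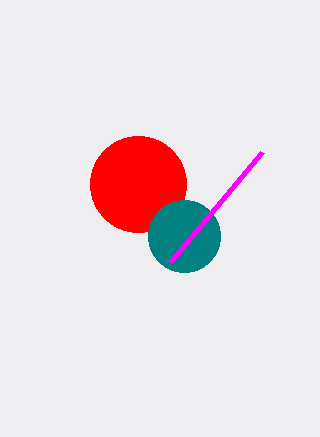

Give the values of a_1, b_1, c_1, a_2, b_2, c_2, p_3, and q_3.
a_1 = 138, b_1 = 184, c_1 = 48, a_2 = 184, b_2 = 236, c_2 = 36, p_3 = 170, q_3 = 262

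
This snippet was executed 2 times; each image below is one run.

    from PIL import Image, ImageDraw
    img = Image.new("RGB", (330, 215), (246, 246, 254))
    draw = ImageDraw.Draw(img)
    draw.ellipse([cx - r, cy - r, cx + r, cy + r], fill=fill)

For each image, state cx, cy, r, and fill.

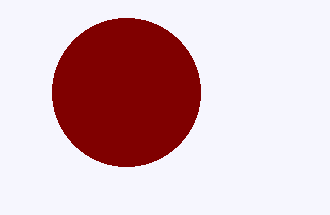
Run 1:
cx = 126; cy = 92; r = 74; fill = 'maroon'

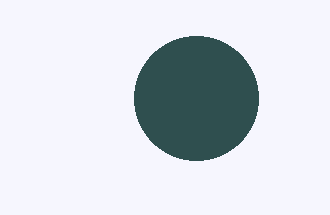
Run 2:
cx = 196, cy = 98, r = 62, fill = 'darkslategray'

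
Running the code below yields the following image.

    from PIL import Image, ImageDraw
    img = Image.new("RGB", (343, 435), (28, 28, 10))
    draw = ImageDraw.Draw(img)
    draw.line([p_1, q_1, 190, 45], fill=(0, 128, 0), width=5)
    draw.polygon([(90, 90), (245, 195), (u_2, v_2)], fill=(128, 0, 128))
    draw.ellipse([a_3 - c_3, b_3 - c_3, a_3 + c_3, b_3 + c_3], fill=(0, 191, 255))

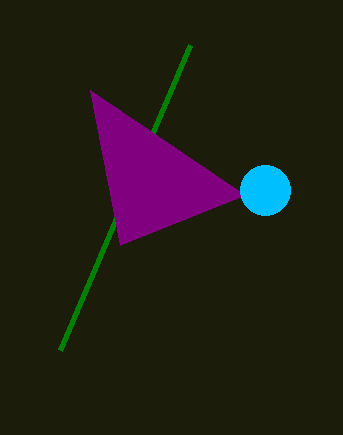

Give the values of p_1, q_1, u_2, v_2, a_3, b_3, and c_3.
p_1 = 60, q_1 = 350, u_2 = 120, v_2 = 245, a_3 = 265, b_3 = 190, c_3 = 25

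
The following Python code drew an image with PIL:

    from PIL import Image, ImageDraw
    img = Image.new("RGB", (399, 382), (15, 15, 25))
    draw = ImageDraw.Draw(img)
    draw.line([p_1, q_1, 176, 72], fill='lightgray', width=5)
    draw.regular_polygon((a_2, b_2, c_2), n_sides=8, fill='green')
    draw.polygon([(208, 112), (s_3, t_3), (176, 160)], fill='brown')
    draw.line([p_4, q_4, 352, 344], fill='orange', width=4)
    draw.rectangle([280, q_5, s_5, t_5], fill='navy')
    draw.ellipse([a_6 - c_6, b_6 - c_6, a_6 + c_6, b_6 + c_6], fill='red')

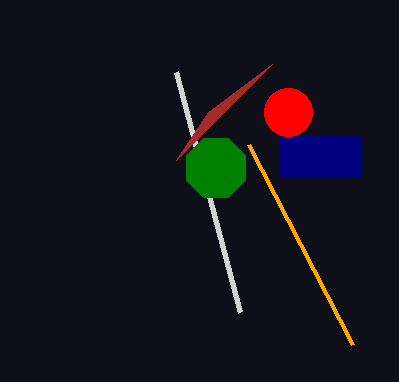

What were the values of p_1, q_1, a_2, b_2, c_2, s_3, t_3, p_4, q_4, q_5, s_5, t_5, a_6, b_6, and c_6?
p_1 = 240; q_1 = 312; a_2 = 216; b_2 = 168; c_2 = 32; s_3 = 272; t_3 = 64; p_4 = 248; q_4 = 144; q_5 = 136; s_5 = 360; t_5 = 176; a_6 = 288; b_6 = 112; c_6 = 24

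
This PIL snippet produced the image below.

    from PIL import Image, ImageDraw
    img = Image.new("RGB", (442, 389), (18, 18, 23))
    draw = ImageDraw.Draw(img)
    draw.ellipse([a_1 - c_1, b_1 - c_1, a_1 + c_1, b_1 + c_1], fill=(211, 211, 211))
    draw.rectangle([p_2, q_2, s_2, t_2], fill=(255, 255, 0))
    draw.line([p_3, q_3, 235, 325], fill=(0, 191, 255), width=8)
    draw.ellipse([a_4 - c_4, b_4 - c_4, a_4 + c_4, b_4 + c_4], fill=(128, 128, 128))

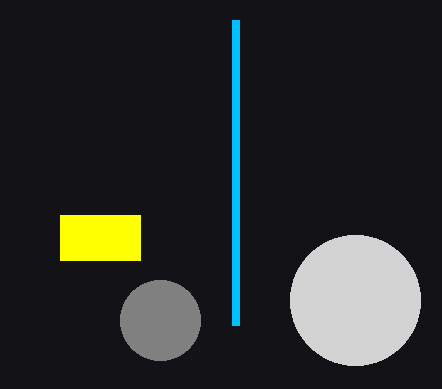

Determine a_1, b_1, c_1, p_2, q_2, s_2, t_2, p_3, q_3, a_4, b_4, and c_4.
a_1 = 355
b_1 = 300
c_1 = 65
p_2 = 60
q_2 = 215
s_2 = 140
t_2 = 260
p_3 = 235
q_3 = 20
a_4 = 160
b_4 = 320
c_4 = 40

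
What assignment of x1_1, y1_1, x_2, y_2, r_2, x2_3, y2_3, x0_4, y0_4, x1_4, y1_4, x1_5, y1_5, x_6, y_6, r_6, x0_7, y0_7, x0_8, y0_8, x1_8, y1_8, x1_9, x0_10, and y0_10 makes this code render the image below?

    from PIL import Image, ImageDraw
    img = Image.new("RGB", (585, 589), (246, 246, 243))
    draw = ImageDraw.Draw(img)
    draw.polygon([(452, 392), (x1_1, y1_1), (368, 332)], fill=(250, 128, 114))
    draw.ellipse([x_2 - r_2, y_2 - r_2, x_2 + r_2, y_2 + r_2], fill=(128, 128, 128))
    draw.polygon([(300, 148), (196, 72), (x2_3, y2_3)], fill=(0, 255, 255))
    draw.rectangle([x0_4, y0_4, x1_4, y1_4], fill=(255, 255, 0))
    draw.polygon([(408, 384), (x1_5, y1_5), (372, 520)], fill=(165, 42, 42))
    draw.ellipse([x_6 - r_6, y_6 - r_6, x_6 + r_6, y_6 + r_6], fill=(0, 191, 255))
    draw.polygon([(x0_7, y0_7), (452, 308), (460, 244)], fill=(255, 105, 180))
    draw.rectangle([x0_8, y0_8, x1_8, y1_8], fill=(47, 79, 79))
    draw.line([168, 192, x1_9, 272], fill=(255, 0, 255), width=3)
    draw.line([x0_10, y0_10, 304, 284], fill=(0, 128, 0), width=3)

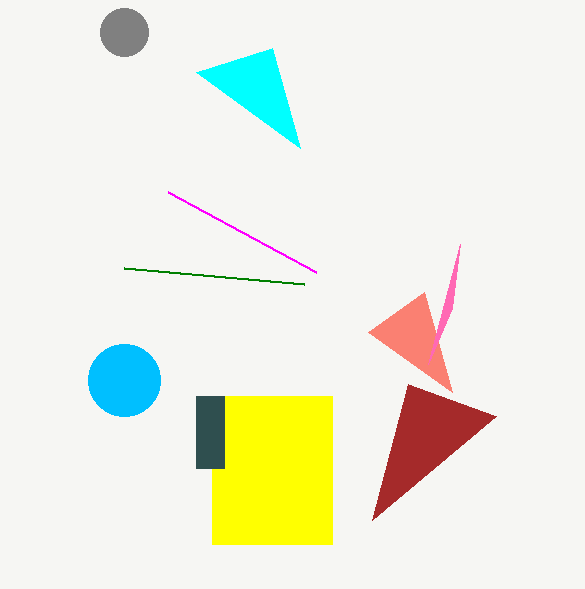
x1_1 = 424; y1_1 = 292; x_2 = 124; y_2 = 32; r_2 = 24; x2_3 = 272; y2_3 = 48; x0_4 = 212; y0_4 = 396; x1_4 = 332; y1_4 = 544; x1_5 = 496; y1_5 = 416; x_6 = 124; y_6 = 380; r_6 = 36; x0_7 = 428; y0_7 = 364; x0_8 = 196; y0_8 = 396; x1_8 = 224; y1_8 = 468; x1_9 = 316; x0_10 = 124; y0_10 = 268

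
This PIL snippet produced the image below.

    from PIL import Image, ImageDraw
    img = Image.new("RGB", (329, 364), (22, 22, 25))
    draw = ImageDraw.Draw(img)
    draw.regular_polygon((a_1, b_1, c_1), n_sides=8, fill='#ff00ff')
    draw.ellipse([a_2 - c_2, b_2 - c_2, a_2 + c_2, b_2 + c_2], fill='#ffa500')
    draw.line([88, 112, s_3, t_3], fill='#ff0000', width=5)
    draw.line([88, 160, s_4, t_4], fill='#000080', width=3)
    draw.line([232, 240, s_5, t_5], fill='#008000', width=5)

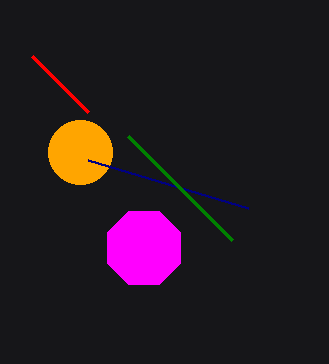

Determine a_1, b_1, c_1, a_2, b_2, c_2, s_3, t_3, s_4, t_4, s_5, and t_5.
a_1 = 144; b_1 = 248; c_1 = 40; a_2 = 80; b_2 = 152; c_2 = 32; s_3 = 32; t_3 = 56; s_4 = 248; t_4 = 208; s_5 = 128; t_5 = 136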